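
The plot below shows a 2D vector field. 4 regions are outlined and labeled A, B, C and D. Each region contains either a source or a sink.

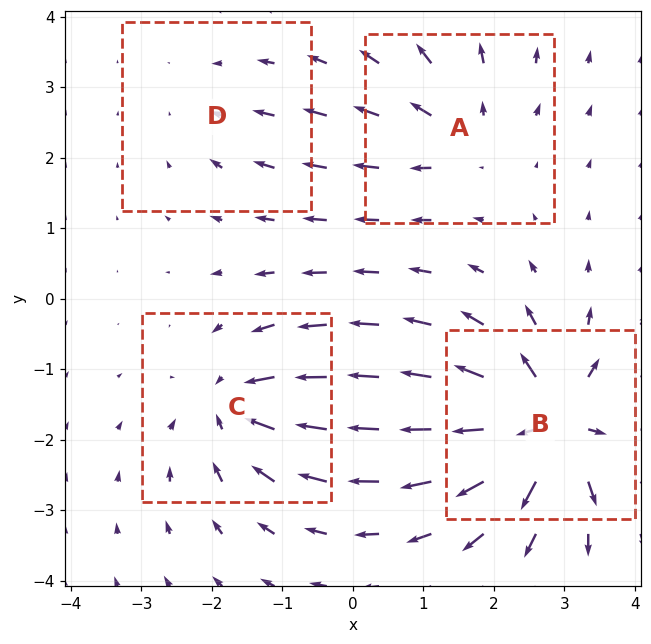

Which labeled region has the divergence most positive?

Divergence at each region's feature centre — A: about +4, B: about +9, C: about -6, D: about -2. Region B is most positive.

B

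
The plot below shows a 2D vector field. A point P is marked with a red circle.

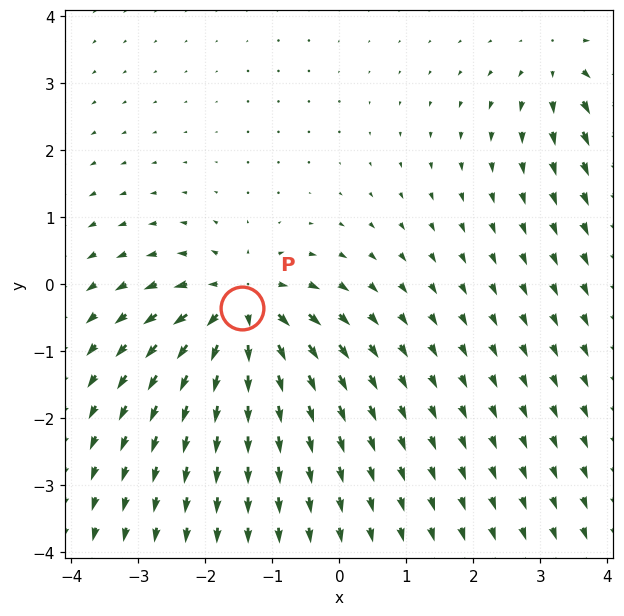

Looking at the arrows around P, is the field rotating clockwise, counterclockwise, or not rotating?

Near P at (-1.5, -0.4) the arrows show no circulation. The curl there is ≈0.

not rotating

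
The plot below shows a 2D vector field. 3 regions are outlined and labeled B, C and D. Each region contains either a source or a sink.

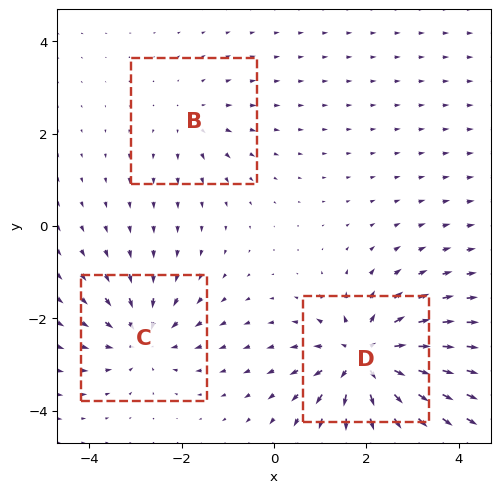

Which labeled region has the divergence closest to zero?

B

Divergence at each region's feature centre — B: about +2, C: about -4, D: about +6. Region B is closest to zero.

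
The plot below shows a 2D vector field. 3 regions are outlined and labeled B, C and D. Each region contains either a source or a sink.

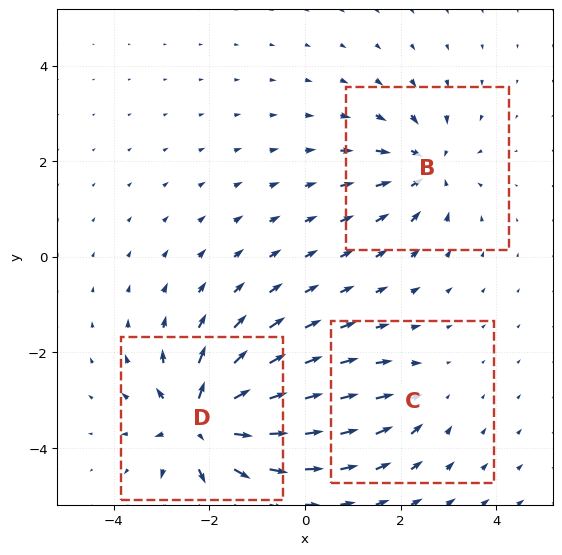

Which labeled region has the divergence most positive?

D

Divergence at each region's feature centre — B: about -4, C: about -2, D: about +6. Region D is most positive.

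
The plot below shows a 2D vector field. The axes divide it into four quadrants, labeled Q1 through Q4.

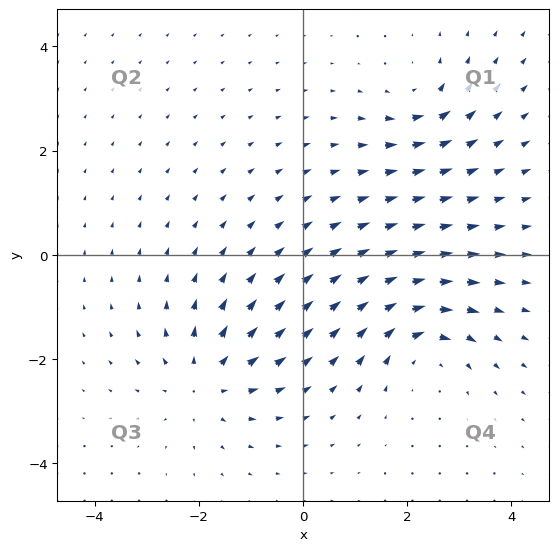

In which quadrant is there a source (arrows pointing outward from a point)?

The source sits at approximately (-1.9, -2.4), which lies in quadrant Q3. The divergence there is about +4, positive as expected for a source.

Q3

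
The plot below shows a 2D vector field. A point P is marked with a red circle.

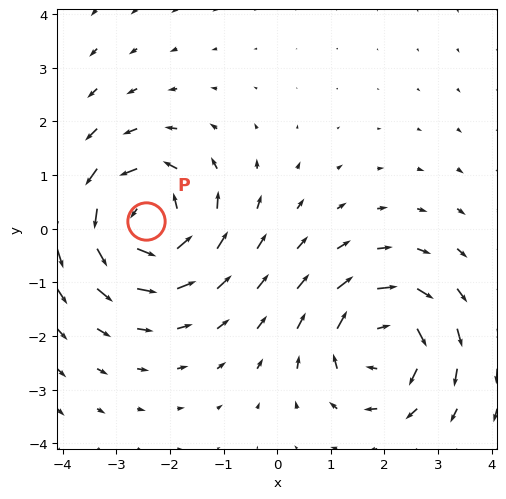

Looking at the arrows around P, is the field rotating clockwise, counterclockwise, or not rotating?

counterclockwise

Near P at (-2.4, 0.1) the arrows circulate counterclockwise. The curl (z-component) there is about +5; positive curl means counterclockwise rotation.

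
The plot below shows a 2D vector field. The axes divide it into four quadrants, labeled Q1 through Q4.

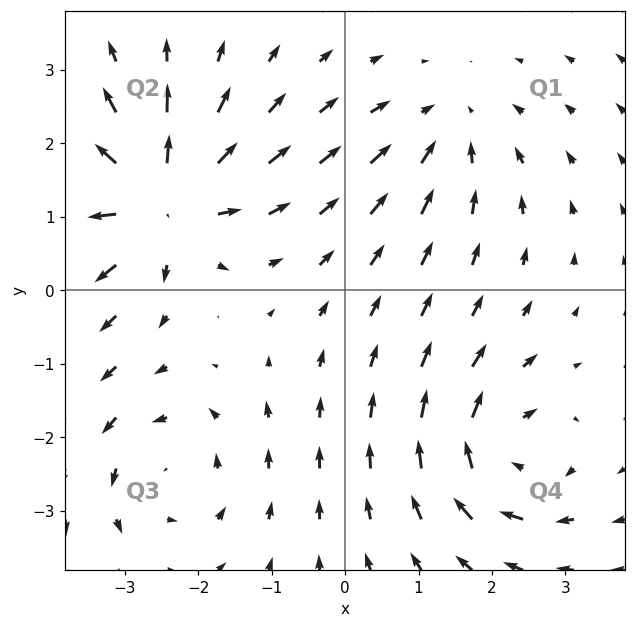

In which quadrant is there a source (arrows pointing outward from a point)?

The source sits at approximately (-2.5, 1.2), which lies in quadrant Q2. The divergence there is about +6, positive as expected for a source.

Q2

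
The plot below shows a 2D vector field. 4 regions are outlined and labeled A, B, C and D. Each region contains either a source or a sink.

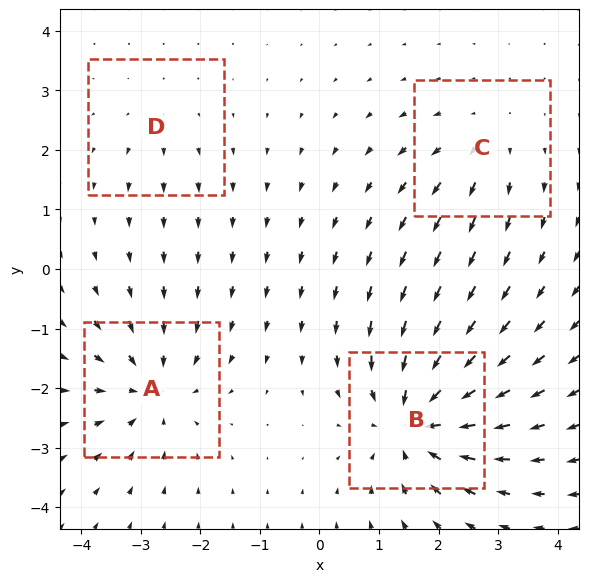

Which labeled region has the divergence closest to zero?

Divergence at each region's feature centre — A: about -5, B: about -7, C: about +3, D: about +2. Region D is closest to zero.

D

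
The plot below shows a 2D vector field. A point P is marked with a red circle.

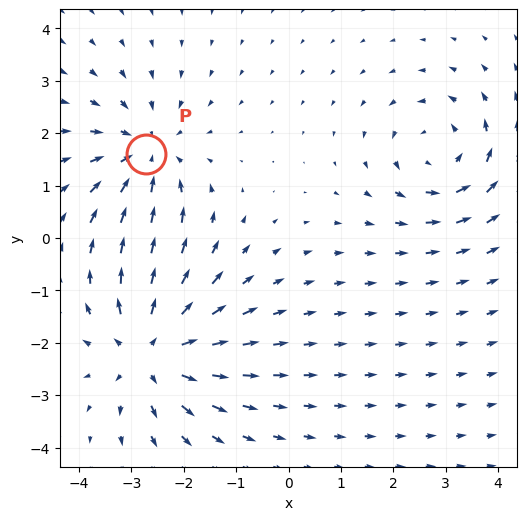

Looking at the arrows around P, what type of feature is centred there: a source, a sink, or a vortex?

At P (-2.7, 1.6) the arrows converge inward. Divergence about -3, curl ≈0 — negative divergence with near-zero curl is a sink.

sink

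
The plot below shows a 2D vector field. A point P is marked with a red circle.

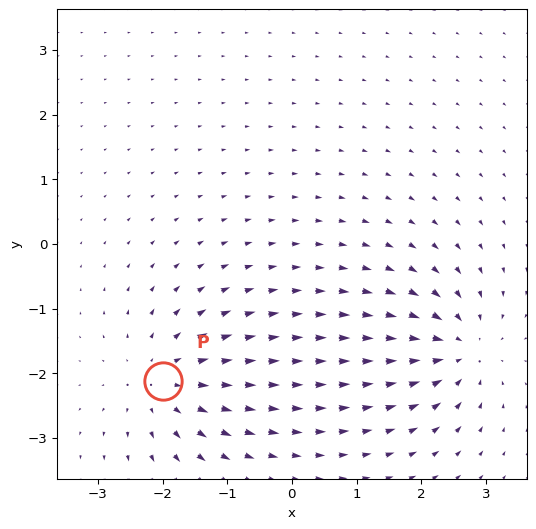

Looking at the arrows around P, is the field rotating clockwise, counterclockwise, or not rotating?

not rotating

Near P at (-2.0, -2.1) the arrows show no circulation. The curl there is ≈0.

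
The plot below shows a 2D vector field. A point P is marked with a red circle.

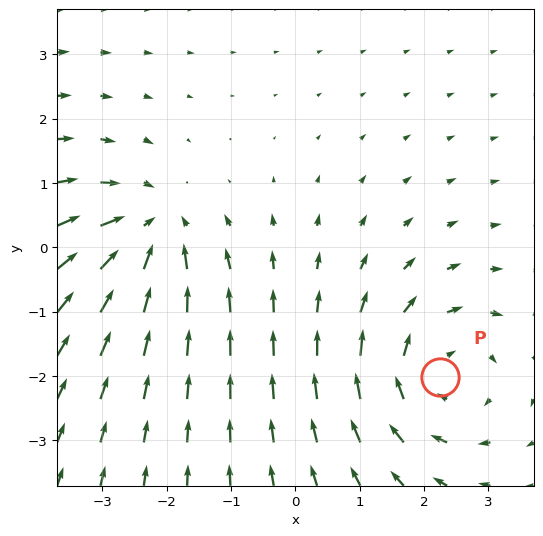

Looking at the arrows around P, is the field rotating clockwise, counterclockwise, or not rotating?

Near P at (2.3, -2.0) the arrows circulate clockwise. The curl (z-component) there is about -3; negative curl means clockwise rotation.

clockwise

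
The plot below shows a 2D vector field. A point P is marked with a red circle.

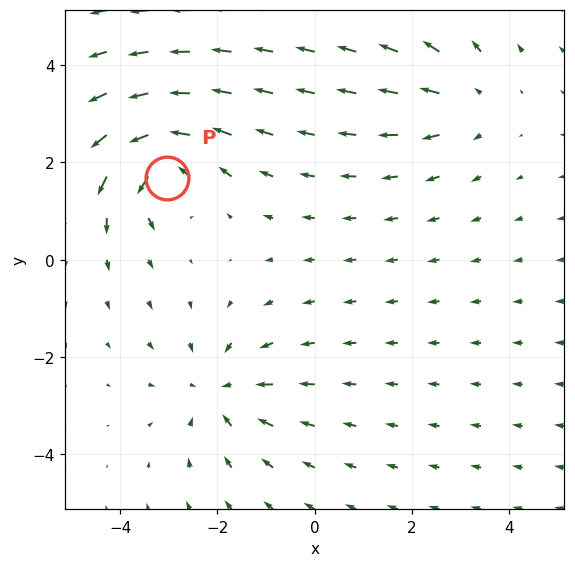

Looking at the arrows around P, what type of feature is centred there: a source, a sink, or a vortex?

vortex

At P (-3.0, 1.7) the arrows circulate counterclockwise. Divergence ≈0, curl about +6 — near-zero divergence with nonzero curl is a vortex.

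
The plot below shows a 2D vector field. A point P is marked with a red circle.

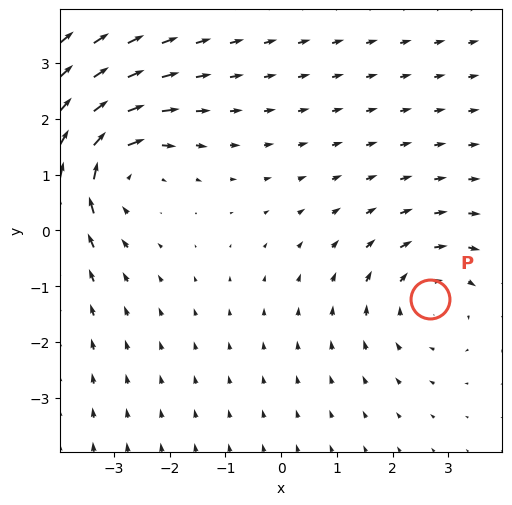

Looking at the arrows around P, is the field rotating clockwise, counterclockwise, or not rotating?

Near P at (2.7, -1.2) the arrows circulate clockwise. The curl (z-component) there is about -2; negative curl means clockwise rotation.

clockwise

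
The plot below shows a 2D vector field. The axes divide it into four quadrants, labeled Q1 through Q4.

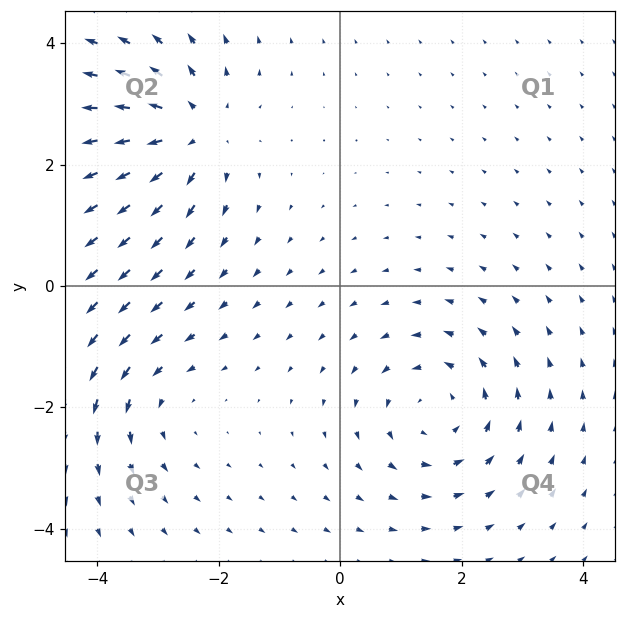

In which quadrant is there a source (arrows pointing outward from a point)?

The source sits at approximately (-2.4, 2.5), which lies in quadrant Q2. The divergence there is about +5, positive as expected for a source.

Q2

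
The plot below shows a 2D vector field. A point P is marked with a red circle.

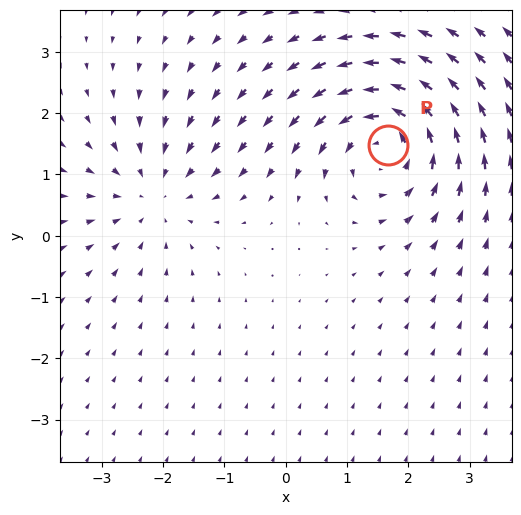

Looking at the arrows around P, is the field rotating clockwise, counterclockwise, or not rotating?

counterclockwise

Near P at (1.7, 1.5) the arrows circulate counterclockwise. The curl (z-component) there is about +5; positive curl means counterclockwise rotation.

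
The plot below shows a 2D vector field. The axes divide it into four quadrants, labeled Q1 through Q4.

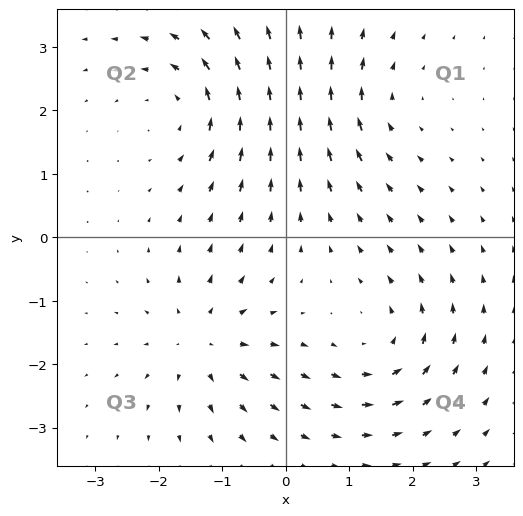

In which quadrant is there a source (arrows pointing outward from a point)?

Q3

The source sits at approximately (-1.3, -1.6), which lies in quadrant Q3. The divergence there is about +5, positive as expected for a source.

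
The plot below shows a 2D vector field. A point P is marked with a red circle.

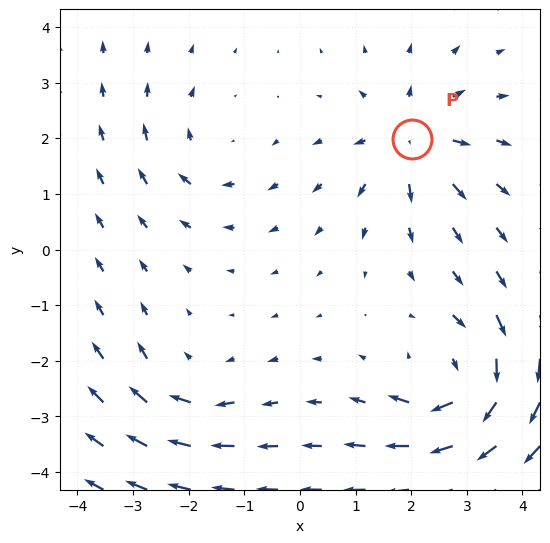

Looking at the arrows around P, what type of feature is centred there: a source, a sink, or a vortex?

source

At P (2.0, 2.0) the arrows spread outward. Divergence about +5, curl ≈0 — positive divergence with near-zero curl is a source.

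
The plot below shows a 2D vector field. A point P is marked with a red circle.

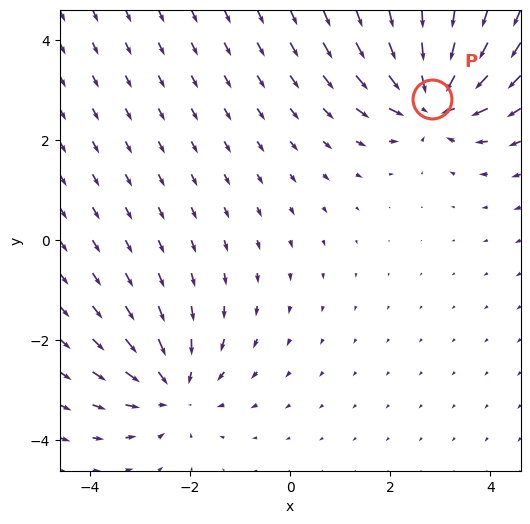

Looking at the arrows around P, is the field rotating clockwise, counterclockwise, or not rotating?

Near P at (2.8, 2.8) the arrows show no circulation. The curl there is ≈0.

not rotating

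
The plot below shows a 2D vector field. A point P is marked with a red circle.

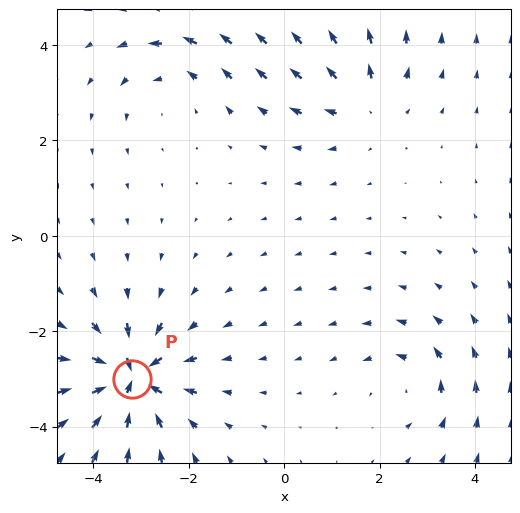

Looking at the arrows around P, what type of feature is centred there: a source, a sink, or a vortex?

At P (-3.2, -3.0) the arrows converge inward. Divergence about -7, curl ≈0 — negative divergence with near-zero curl is a sink.

sink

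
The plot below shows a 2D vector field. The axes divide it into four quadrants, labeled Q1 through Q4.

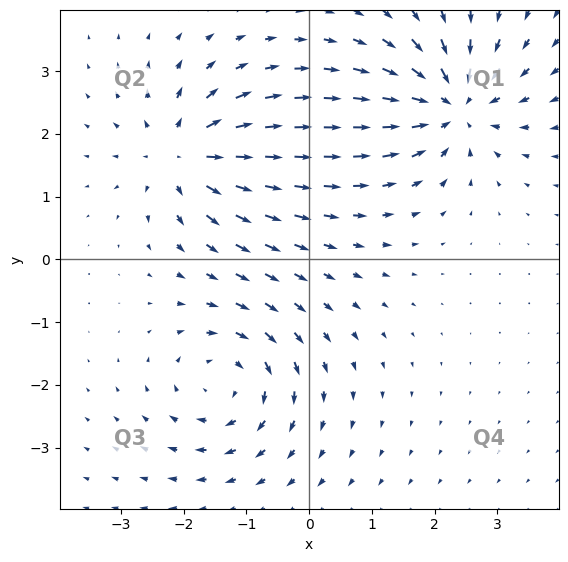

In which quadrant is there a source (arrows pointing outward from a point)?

Q2

The source sits at approximately (-2.0, 1.7), which lies in quadrant Q2. The divergence there is about +5, positive as expected for a source.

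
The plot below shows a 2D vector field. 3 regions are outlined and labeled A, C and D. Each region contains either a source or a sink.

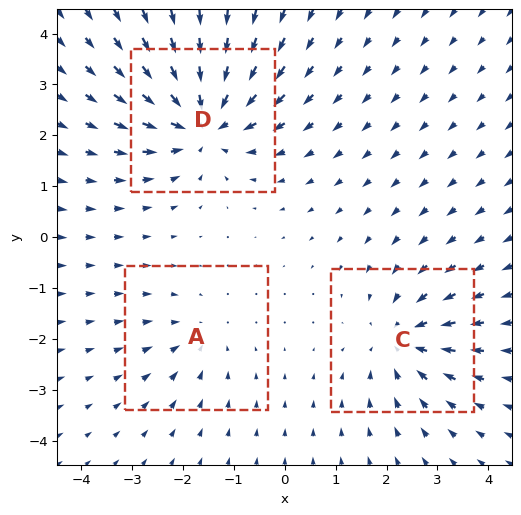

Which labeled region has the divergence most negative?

Divergence at each region's feature centre — A: about -2, C: about -4, D: about -5. Region D is most negative.

D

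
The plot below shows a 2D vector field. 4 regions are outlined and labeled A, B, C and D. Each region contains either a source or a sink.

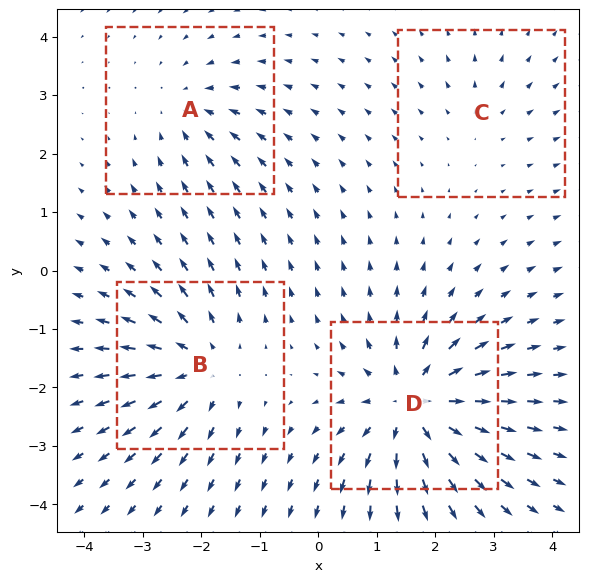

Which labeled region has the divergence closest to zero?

Divergence at each region's feature centre — A: about -3, B: about +5, C: about +2, D: about +7. Region C is closest to zero.

C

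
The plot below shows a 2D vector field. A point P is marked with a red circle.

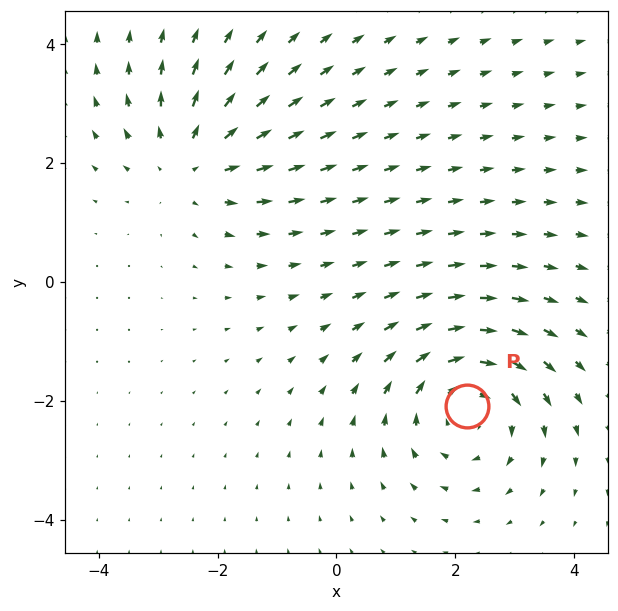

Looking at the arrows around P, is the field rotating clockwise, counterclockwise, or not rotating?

Near P at (2.2, -2.1) the arrows circulate clockwise. The curl (z-component) there is about -3; negative curl means clockwise rotation.

clockwise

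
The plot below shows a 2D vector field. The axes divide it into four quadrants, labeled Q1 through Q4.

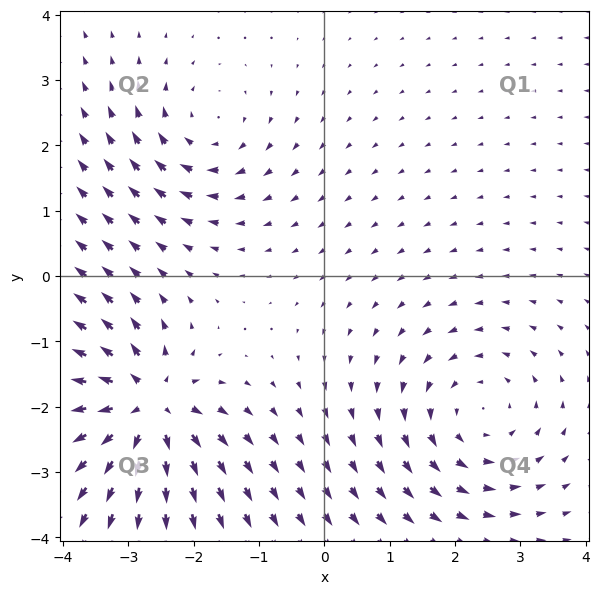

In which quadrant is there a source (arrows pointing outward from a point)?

Q3

The source sits at approximately (-2.7, -2.0), which lies in quadrant Q3. The divergence there is about +7, positive as expected for a source.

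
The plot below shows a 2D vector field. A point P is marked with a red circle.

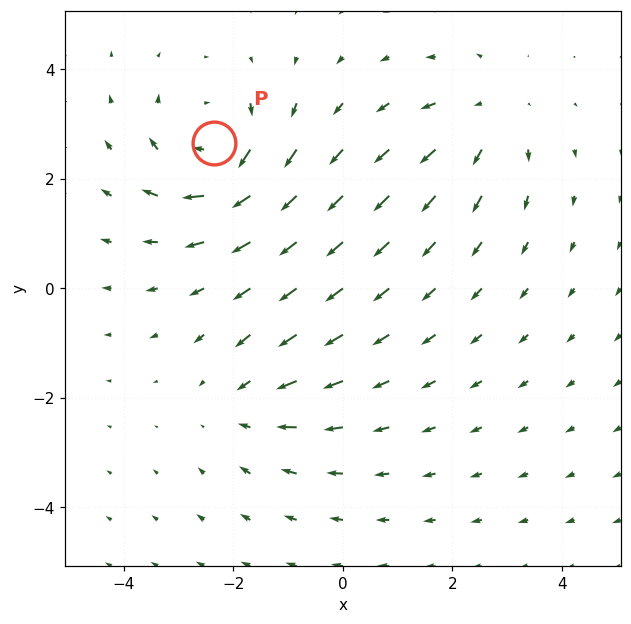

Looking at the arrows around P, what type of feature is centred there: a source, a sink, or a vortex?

vortex

At P (-2.4, 2.7) the arrows circulate clockwise. Divergence ≈0, curl about -5 — near-zero divergence with nonzero curl is a vortex.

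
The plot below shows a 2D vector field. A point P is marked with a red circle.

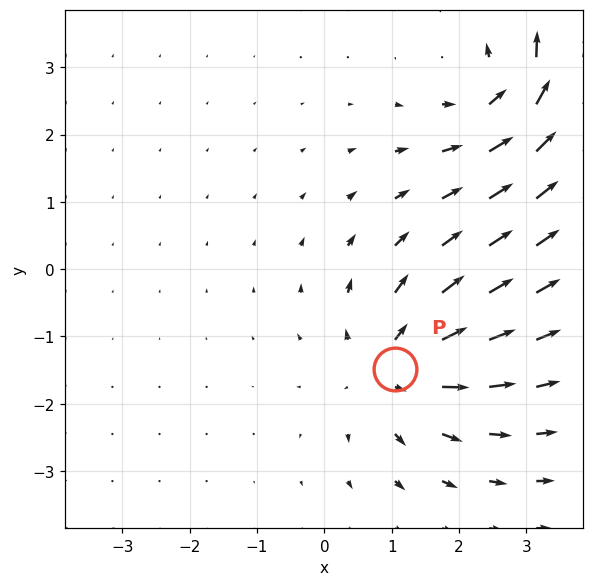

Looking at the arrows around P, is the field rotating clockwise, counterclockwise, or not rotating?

not rotating

Near P at (1.0, -1.5) the arrows show no circulation. The curl there is ≈0.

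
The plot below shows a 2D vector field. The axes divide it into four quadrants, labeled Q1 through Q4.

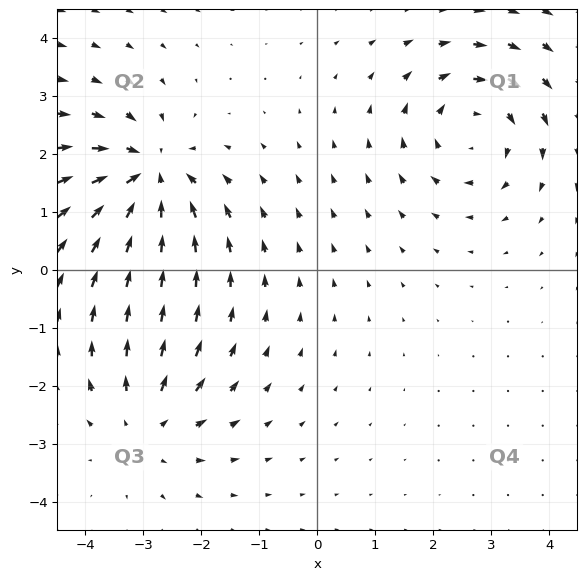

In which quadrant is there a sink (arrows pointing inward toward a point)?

Q2

The sink sits at approximately (-2.9, 1.6), which lies in quadrant Q2. The divergence there is about -5, negative as expected for a sink.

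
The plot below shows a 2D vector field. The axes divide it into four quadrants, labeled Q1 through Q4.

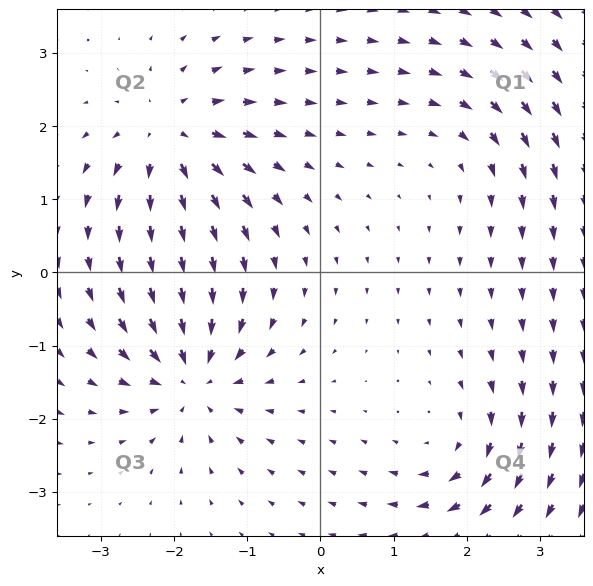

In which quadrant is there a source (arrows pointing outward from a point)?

Q2

The source sits at approximately (-2.1, 1.8), which lies in quadrant Q2. The divergence there is about +6, positive as expected for a source.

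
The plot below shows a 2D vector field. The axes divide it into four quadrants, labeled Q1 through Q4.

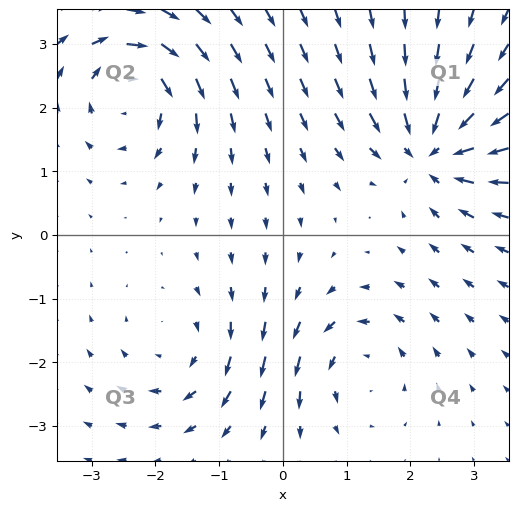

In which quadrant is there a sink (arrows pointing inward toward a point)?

Q1

The sink sits at approximately (2.3, 1.4), which lies in quadrant Q1. The divergence there is about -7, negative as expected for a sink.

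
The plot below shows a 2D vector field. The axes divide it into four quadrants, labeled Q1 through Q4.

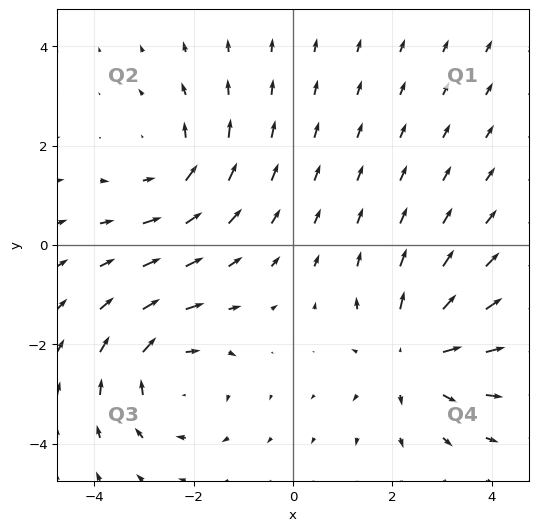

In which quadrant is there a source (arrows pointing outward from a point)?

The source sits at approximately (2.4, -2.2), which lies in quadrant Q4. The divergence there is about +3, positive as expected for a source.

Q4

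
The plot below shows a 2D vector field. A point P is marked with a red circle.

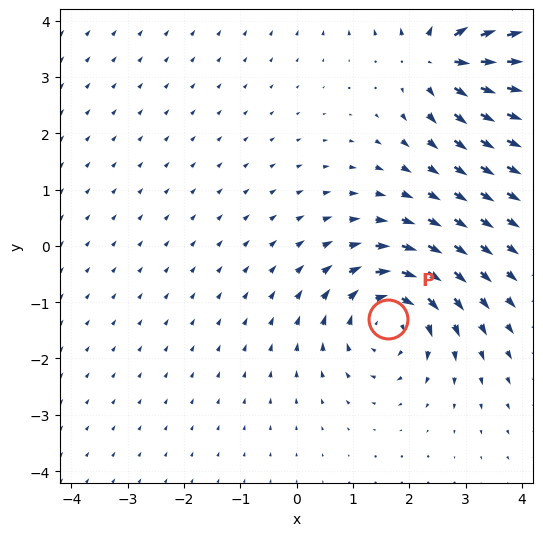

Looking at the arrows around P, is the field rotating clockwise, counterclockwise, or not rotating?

Near P at (1.6, -1.3) the arrows circulate clockwise. The curl (z-component) there is about -5; negative curl means clockwise rotation.

clockwise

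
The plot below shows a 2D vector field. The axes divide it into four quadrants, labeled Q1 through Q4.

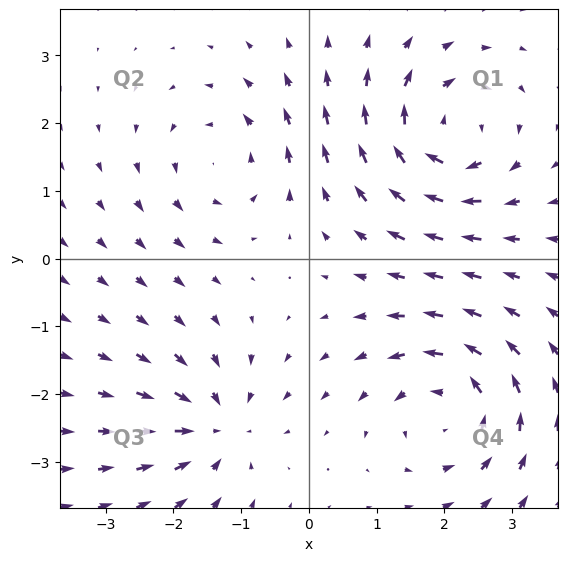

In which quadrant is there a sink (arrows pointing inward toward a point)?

Q3

The sink sits at approximately (-1.4, -2.5), which lies in quadrant Q3. The divergence there is about -4, negative as expected for a sink.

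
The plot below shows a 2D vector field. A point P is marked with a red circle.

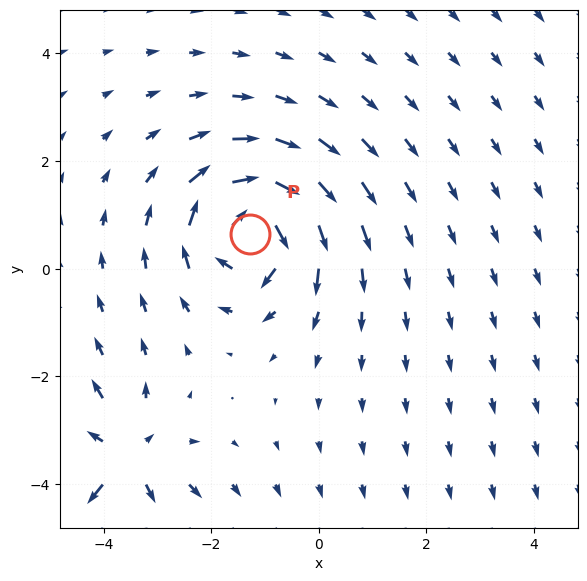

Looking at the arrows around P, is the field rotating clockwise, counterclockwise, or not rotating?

Near P at (-1.3, 0.7) the arrows circulate clockwise. The curl (z-component) there is about -4; negative curl means clockwise rotation.

clockwise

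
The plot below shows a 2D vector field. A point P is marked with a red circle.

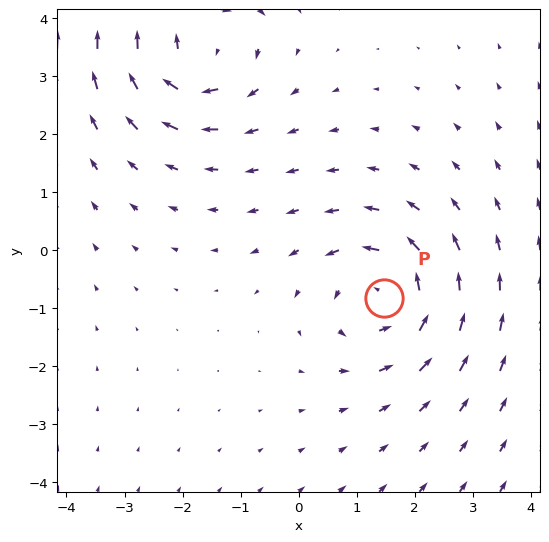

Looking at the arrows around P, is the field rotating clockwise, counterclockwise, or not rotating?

counterclockwise

Near P at (1.5, -0.8) the arrows circulate counterclockwise. The curl (z-component) there is about +4; positive curl means counterclockwise rotation.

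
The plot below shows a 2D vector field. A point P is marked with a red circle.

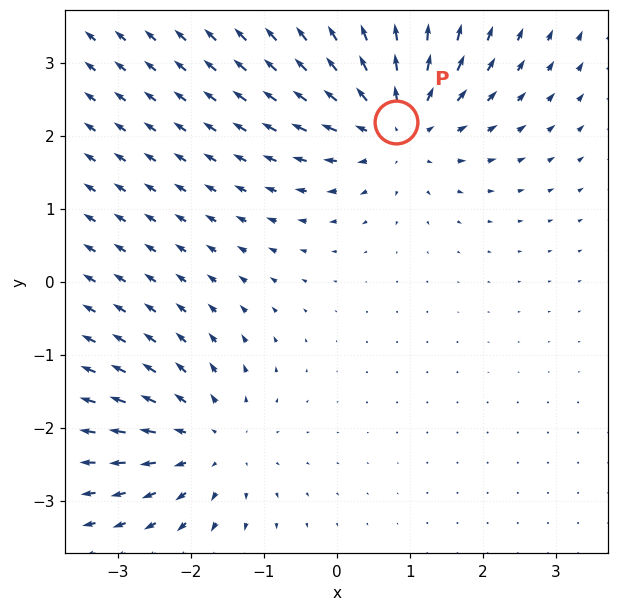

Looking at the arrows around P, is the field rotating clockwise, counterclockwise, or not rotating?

not rotating

Near P at (0.8, 2.2) the arrows show no circulation. The curl there is ≈0.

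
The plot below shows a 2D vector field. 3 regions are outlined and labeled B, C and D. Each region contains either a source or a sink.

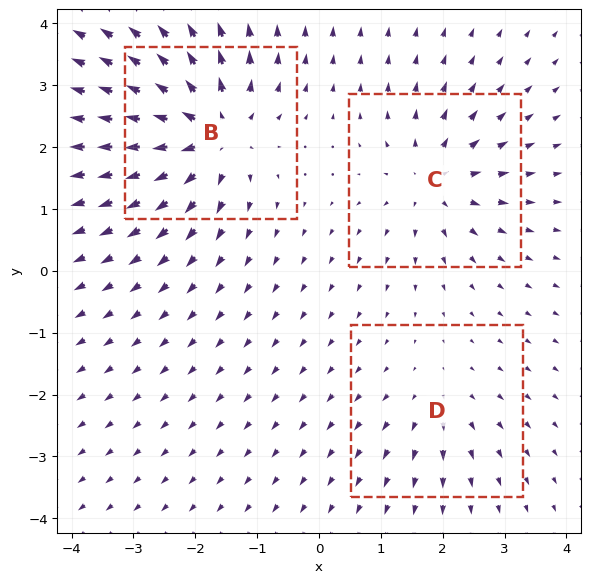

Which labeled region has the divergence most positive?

B

Divergence at each region's feature centre — B: about +6, C: about +4, D: about +2. Region B is most positive.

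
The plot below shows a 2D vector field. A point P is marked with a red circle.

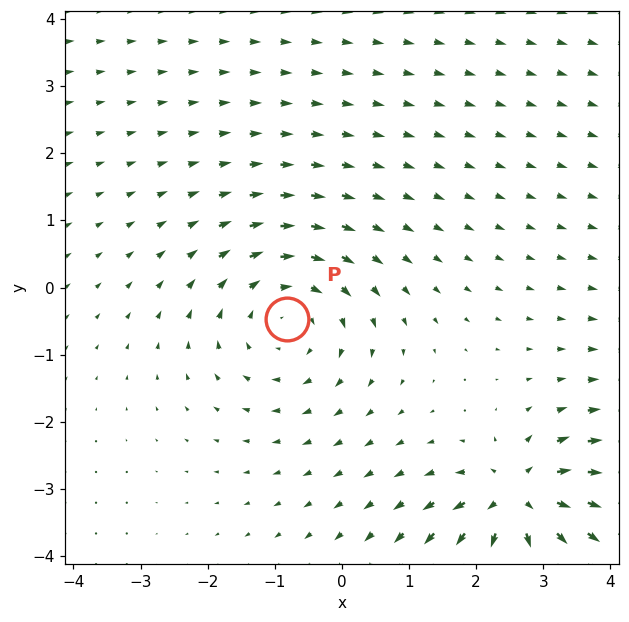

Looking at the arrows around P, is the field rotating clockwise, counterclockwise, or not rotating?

clockwise

Near P at (-0.8, -0.5) the arrows circulate clockwise. The curl (z-component) there is about -3; negative curl means clockwise rotation.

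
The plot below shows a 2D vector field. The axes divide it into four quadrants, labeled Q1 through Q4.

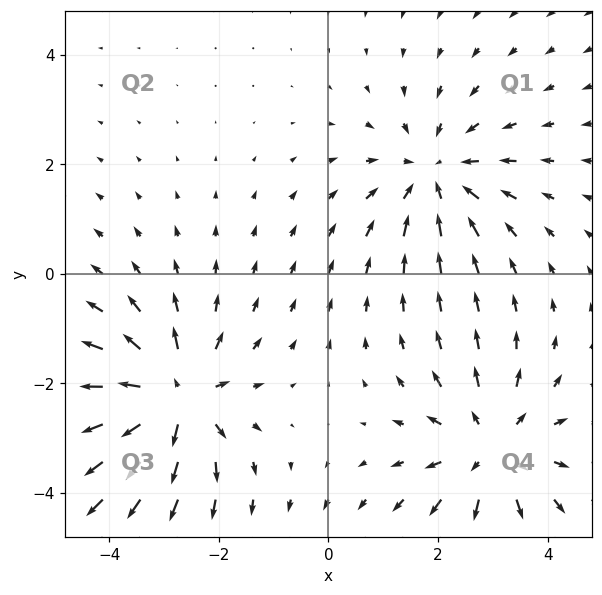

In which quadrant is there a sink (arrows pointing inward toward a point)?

Q1

The sink sits at approximately (1.9, 1.8), which lies in quadrant Q1. The divergence there is about -4, negative as expected for a sink.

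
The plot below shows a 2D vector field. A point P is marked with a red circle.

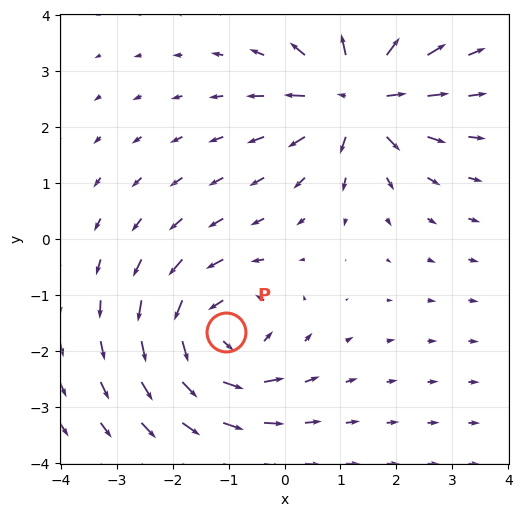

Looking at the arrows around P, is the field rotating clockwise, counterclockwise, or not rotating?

counterclockwise

Near P at (-1.1, -1.7) the arrows circulate counterclockwise. The curl (z-component) there is about +5; positive curl means counterclockwise rotation.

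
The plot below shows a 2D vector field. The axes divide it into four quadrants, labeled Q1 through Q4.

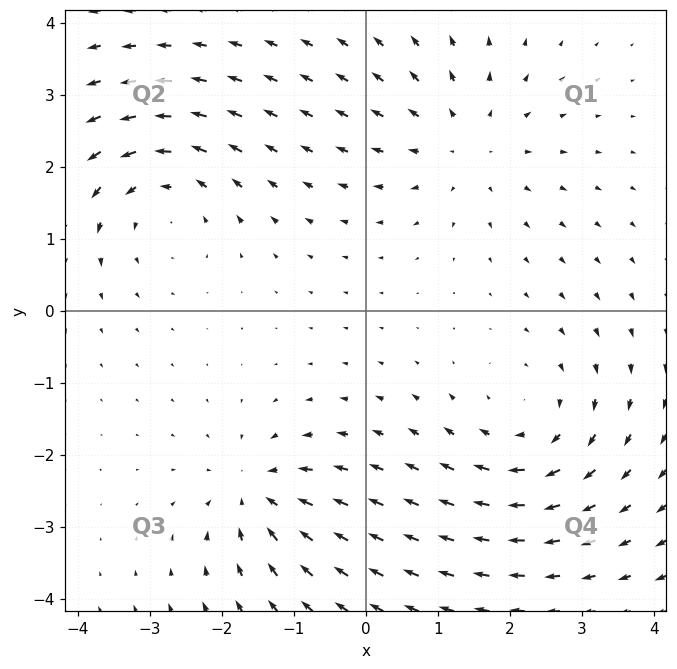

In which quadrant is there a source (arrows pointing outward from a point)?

The source sits at approximately (1.4, 2.3), which lies in quadrant Q1. The divergence there is about +3, positive as expected for a source.

Q1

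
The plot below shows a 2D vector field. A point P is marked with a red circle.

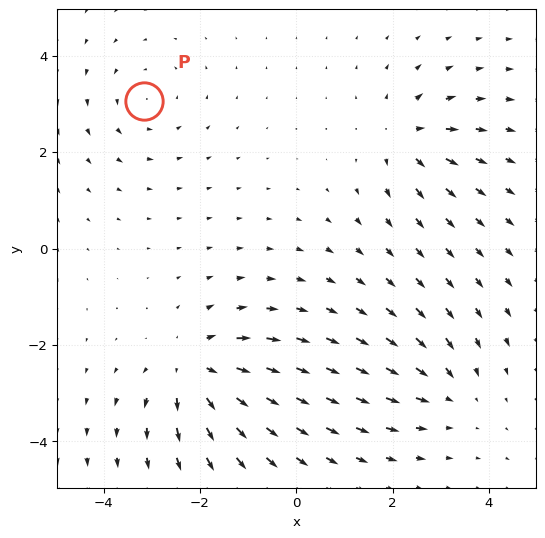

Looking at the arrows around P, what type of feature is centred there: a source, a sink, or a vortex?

vortex

At P (-3.2, 3.1) the arrows circulate counterclockwise. Divergence ≈0, curl about +2 — near-zero divergence with nonzero curl is a vortex.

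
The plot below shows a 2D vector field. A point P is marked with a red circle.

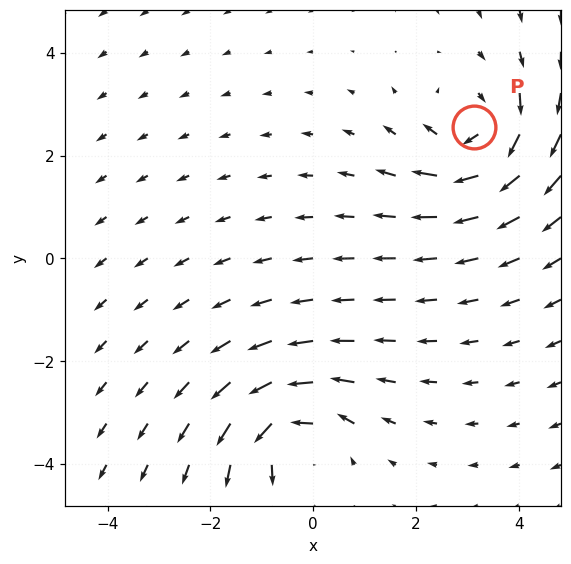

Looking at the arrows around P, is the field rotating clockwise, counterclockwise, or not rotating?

Near P at (3.1, 2.5) the arrows circulate clockwise. The curl (z-component) there is about -4; negative curl means clockwise rotation.

clockwise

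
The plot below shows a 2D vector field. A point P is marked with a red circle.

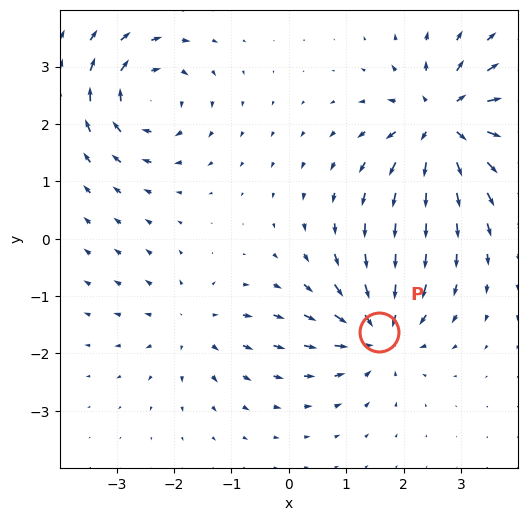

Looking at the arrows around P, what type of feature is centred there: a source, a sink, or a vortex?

sink

At P (1.6, -1.6) the arrows converge inward. Divergence about -5, curl ≈0 — negative divergence with near-zero curl is a sink.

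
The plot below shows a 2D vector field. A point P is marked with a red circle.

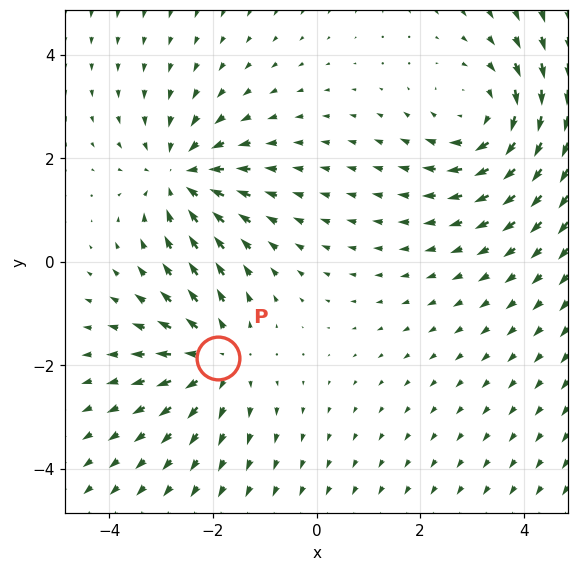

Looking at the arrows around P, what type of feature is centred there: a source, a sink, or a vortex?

At P (-1.9, -1.9) the arrows spread outward. Divergence about +3, curl ≈0 — positive divergence with near-zero curl is a source.

source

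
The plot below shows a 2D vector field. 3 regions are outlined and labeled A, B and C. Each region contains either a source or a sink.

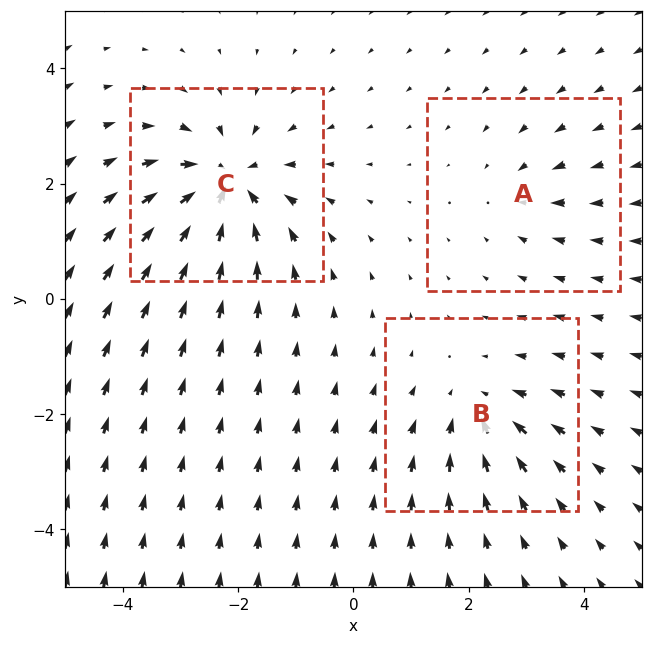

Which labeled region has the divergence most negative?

C

Divergence at each region's feature centre — A: about -2, B: about -3, C: about -5. Region C is most negative.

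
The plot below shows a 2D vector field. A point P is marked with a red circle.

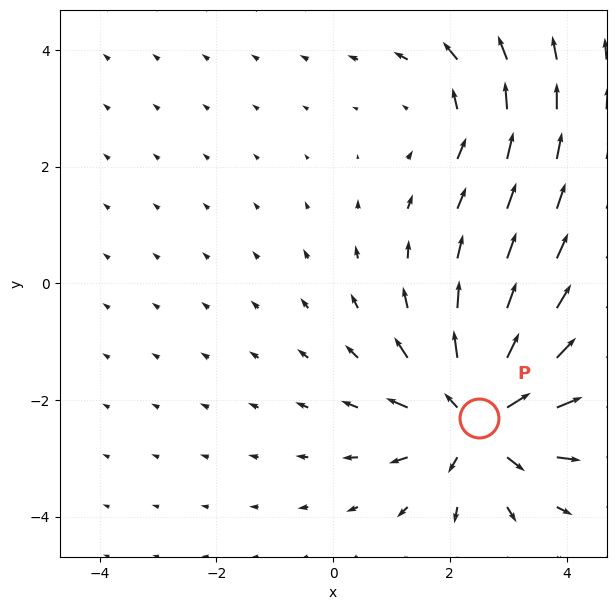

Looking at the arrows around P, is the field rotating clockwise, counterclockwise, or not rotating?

Near P at (2.5, -2.3) the arrows show no circulation. The curl there is ≈0.

not rotating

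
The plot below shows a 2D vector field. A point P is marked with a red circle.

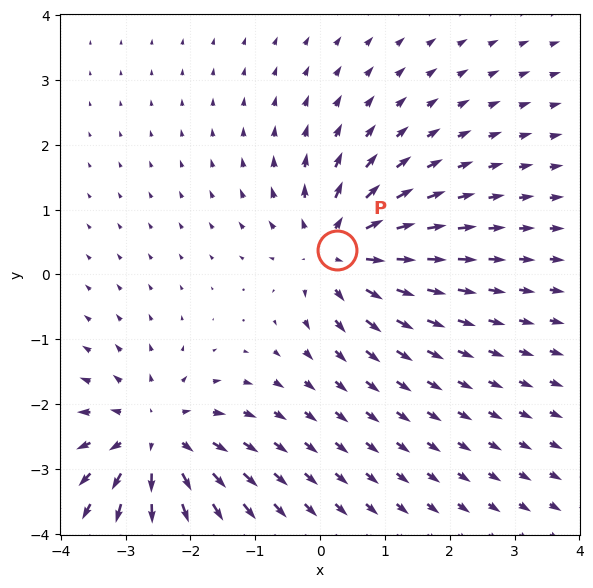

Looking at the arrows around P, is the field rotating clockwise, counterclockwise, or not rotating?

Near P at (0.3, 0.4) the arrows show no circulation. The curl there is ≈0.

not rotating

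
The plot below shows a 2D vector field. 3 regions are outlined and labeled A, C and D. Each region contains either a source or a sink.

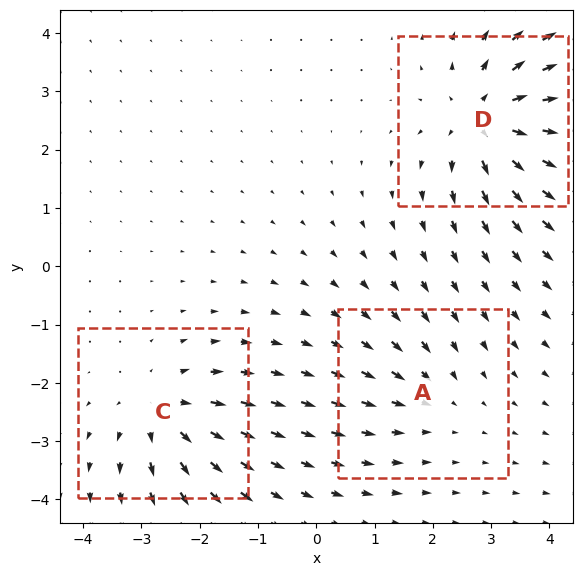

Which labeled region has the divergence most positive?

D

Divergence at each region's feature centre — A: about -2, C: about +4, D: about +5. Region D is most positive.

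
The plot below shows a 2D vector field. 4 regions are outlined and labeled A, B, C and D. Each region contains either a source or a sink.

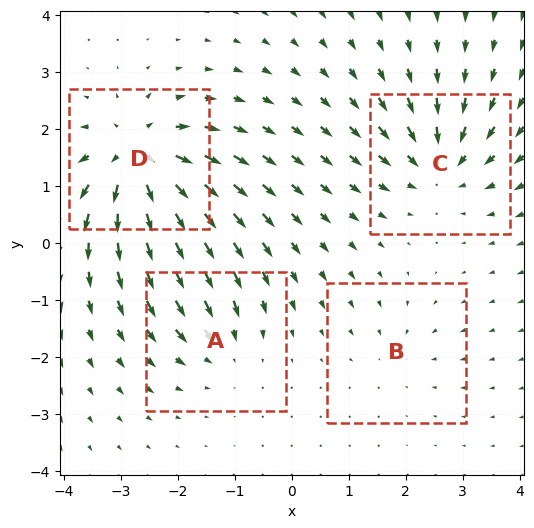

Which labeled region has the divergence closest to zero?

B

Divergence at each region's feature centre — A: about -4, B: about -2, C: about -6, D: about +8. Region B is closest to zero.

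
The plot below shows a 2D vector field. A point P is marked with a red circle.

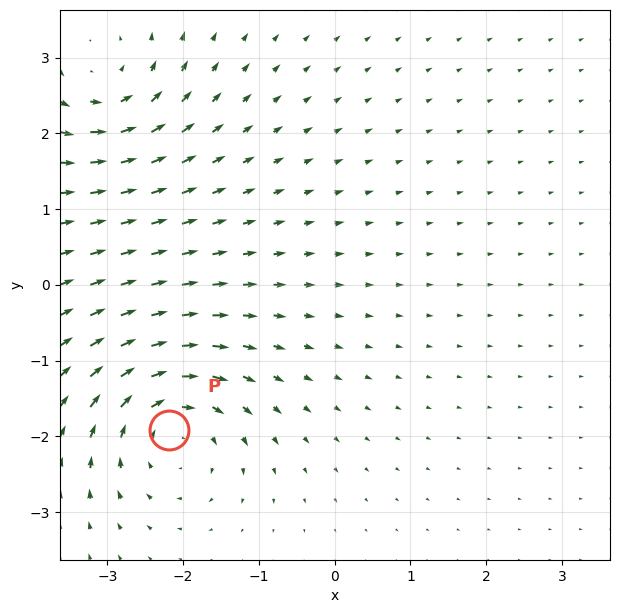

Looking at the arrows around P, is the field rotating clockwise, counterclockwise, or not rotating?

Near P at (-2.2, -1.9) the arrows circulate clockwise. The curl (z-component) there is about -6; negative curl means clockwise rotation.

clockwise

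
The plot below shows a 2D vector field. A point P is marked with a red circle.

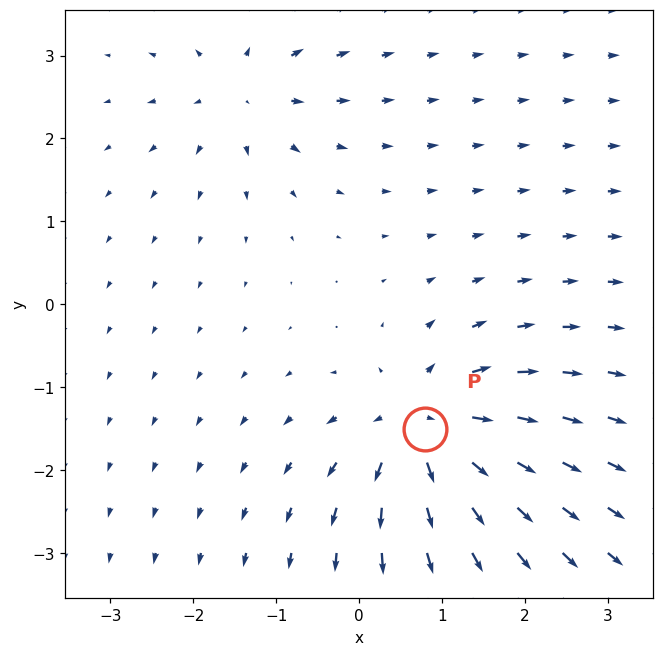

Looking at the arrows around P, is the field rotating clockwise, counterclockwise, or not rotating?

Near P at (0.8, -1.5) the arrows show no circulation. The curl there is ≈0.

not rotating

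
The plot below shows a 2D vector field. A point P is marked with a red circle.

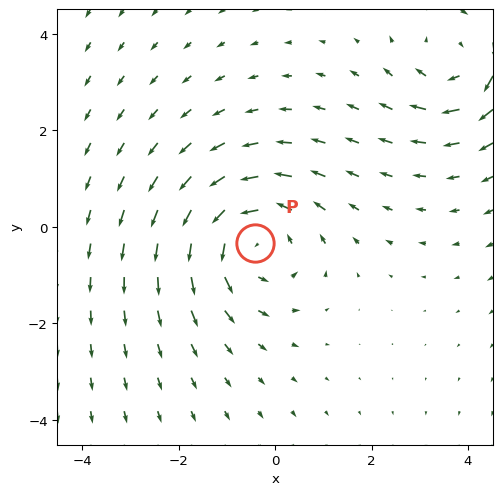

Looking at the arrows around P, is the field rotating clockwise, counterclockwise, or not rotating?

Near P at (-0.4, -0.3) the arrows circulate counterclockwise. The curl (z-component) there is about +3; positive curl means counterclockwise rotation.

counterclockwise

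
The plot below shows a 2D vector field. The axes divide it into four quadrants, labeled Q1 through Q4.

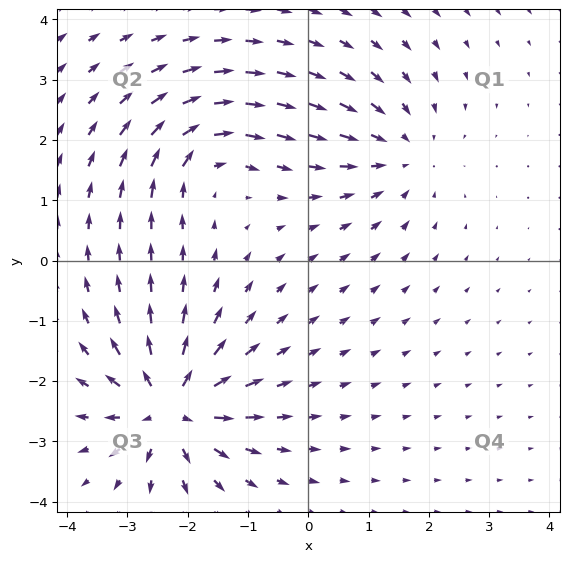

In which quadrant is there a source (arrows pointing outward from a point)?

Q3

The source sits at approximately (-2.3, -2.4), which lies in quadrant Q3. The divergence there is about +6, positive as expected for a source.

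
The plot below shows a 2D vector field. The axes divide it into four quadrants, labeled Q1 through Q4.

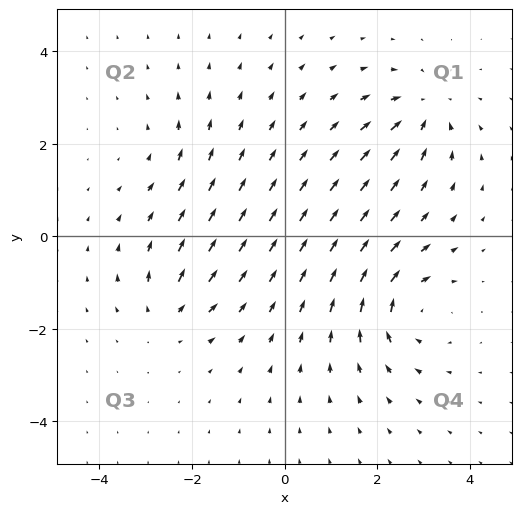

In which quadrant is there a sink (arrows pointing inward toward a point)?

The sink sits at approximately (3.0, 2.7), which lies in quadrant Q1. The divergence there is about -5, negative as expected for a sink.

Q1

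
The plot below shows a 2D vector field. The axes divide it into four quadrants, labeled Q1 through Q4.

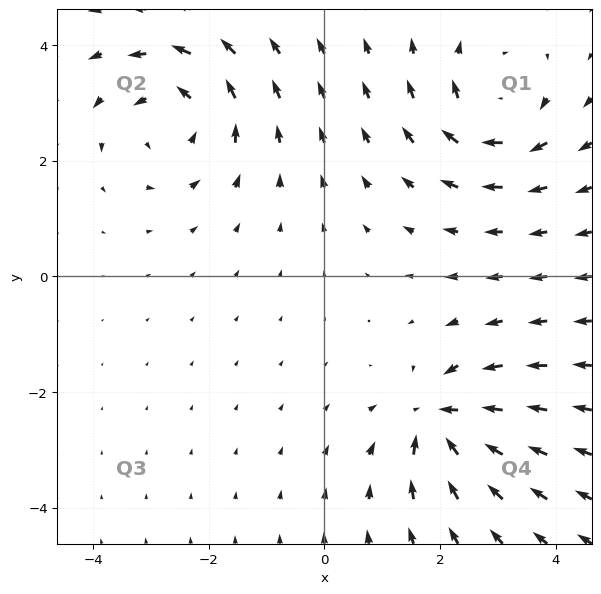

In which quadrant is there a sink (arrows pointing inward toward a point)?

Q4

The sink sits at approximately (2.0, -2.5), which lies in quadrant Q4. The divergence there is about -5, negative as expected for a sink.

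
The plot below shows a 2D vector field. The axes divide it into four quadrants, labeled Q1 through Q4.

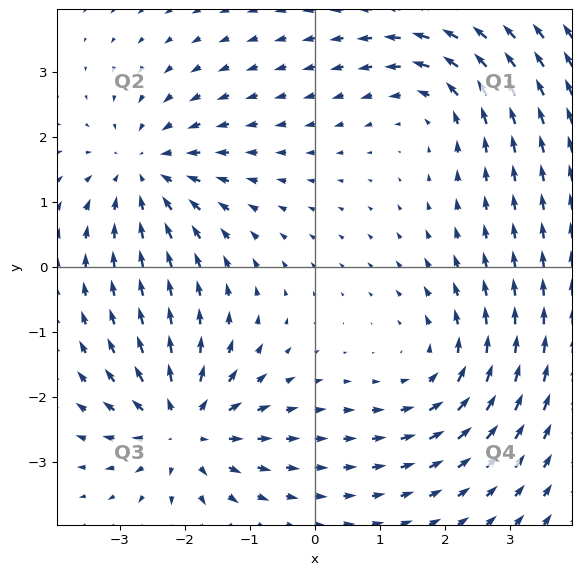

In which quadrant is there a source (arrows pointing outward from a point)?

The source sits at approximately (-2.0, -2.5), which lies in quadrant Q3. The divergence there is about +5, positive as expected for a source.

Q3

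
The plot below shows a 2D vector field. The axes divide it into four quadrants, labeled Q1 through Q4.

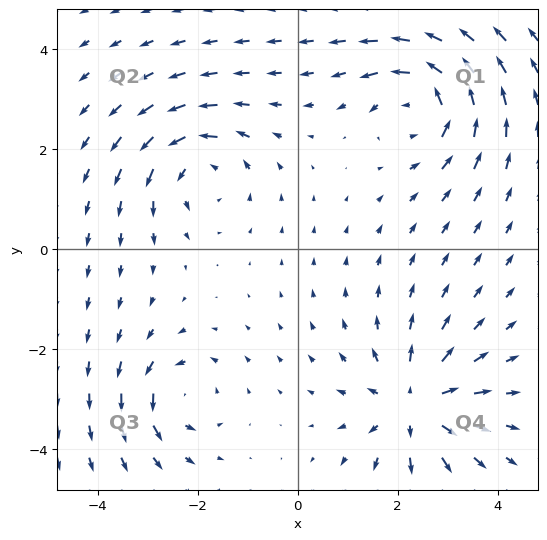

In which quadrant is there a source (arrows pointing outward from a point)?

Q4

The source sits at approximately (2.3, -3.1), which lies in quadrant Q4. The divergence there is about +5, positive as expected for a source.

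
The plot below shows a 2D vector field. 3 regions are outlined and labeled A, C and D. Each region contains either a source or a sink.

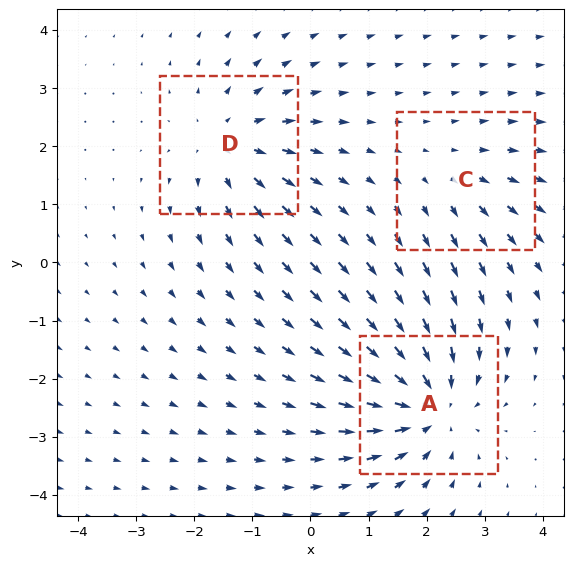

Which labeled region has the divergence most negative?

Divergence at each region's feature centre — A: about -5, C: about +2, D: about +3. Region A is most negative.

A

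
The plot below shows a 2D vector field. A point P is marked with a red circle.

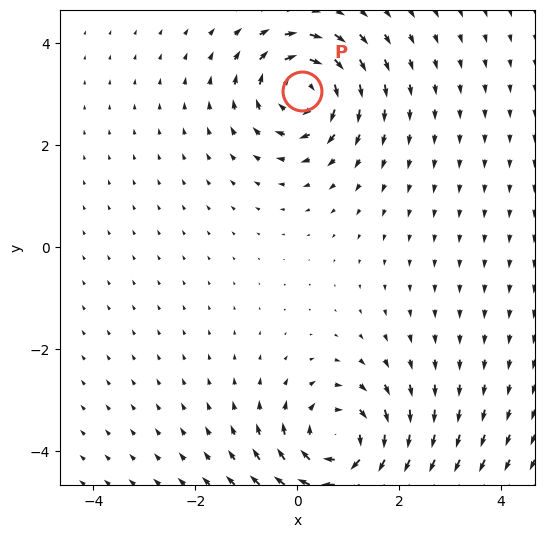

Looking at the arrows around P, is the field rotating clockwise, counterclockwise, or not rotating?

Near P at (0.1, 3.1) the arrows circulate clockwise. The curl (z-component) there is about -5; negative curl means clockwise rotation.

clockwise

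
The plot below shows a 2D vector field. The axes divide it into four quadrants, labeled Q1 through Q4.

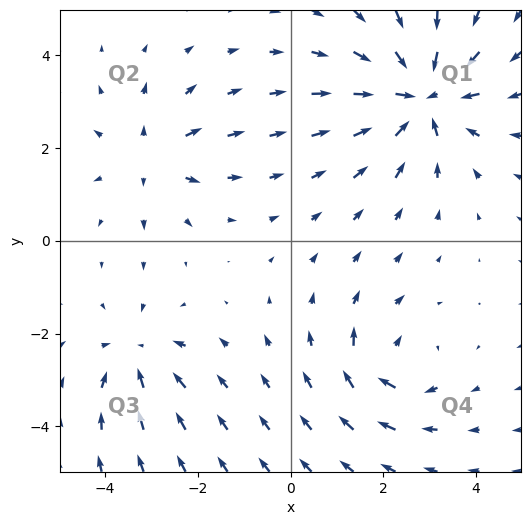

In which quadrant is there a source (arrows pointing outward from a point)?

Q2

The source sits at approximately (-3.0, 1.8), which lies in quadrant Q2. The divergence there is about +3, positive as expected for a source.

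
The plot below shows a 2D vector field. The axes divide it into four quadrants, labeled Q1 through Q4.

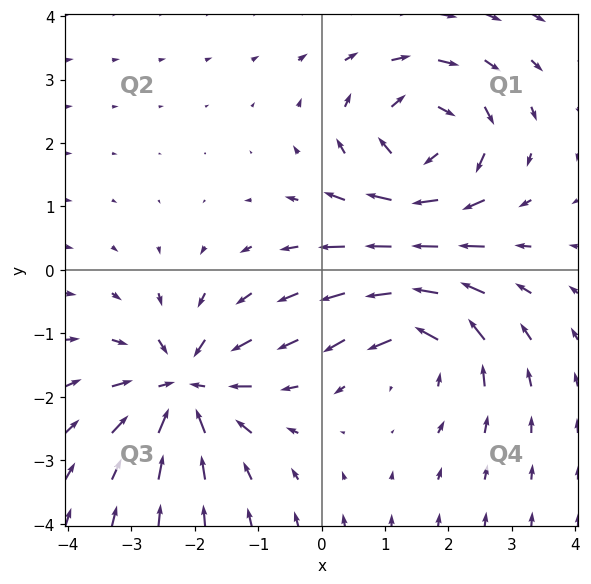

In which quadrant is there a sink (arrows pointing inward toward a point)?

Q3

The sink sits at approximately (-2.2, -1.8), which lies in quadrant Q3. The divergence there is about -5, negative as expected for a sink.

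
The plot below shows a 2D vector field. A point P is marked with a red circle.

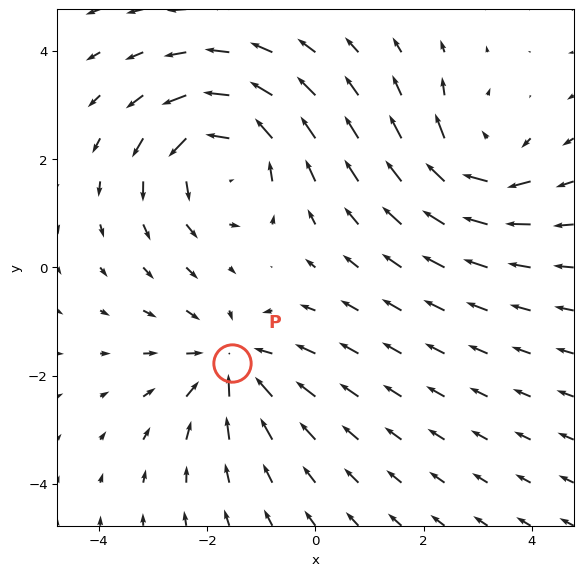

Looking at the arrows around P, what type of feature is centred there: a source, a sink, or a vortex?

sink

At P (-1.5, -1.8) the arrows converge inward. Divergence about -3, curl ≈0 — negative divergence with near-zero curl is a sink.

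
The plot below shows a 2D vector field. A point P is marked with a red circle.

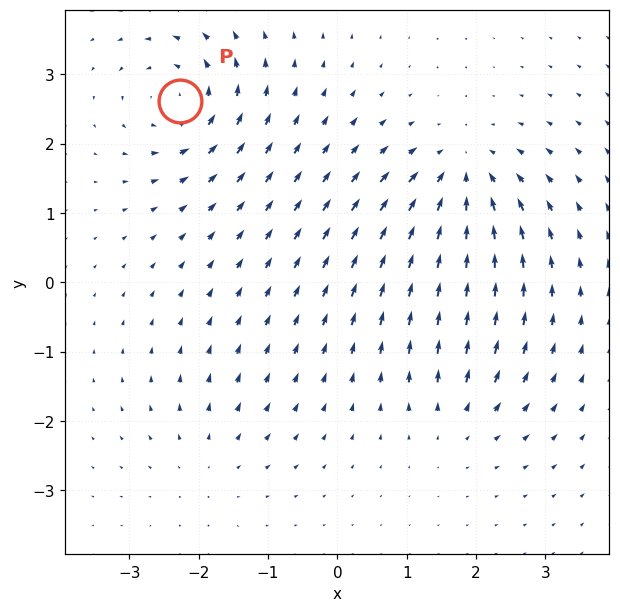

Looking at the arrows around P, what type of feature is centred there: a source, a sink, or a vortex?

vortex

At P (-2.3, 2.6) the arrows circulate counterclockwise. Divergence ≈0, curl about +6 — near-zero divergence with nonzero curl is a vortex.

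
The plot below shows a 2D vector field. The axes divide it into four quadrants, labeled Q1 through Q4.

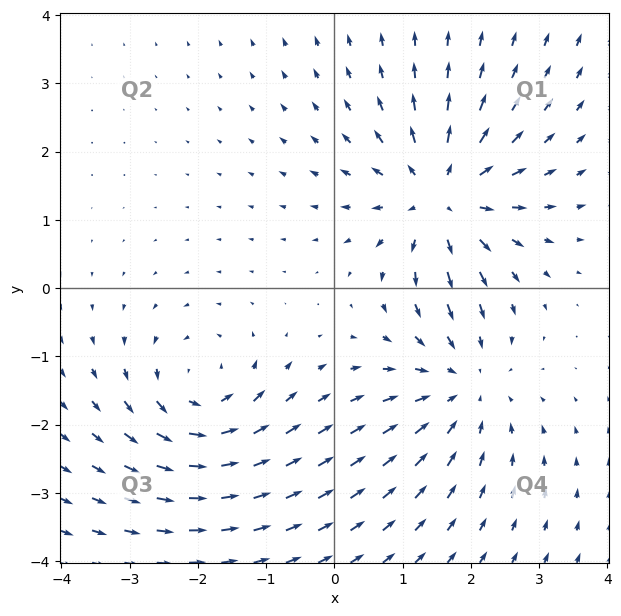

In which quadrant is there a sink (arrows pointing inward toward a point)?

Q4

The sink sits at approximately (1.9, -1.4), which lies in quadrant Q4. The divergence there is about -3, negative as expected for a sink.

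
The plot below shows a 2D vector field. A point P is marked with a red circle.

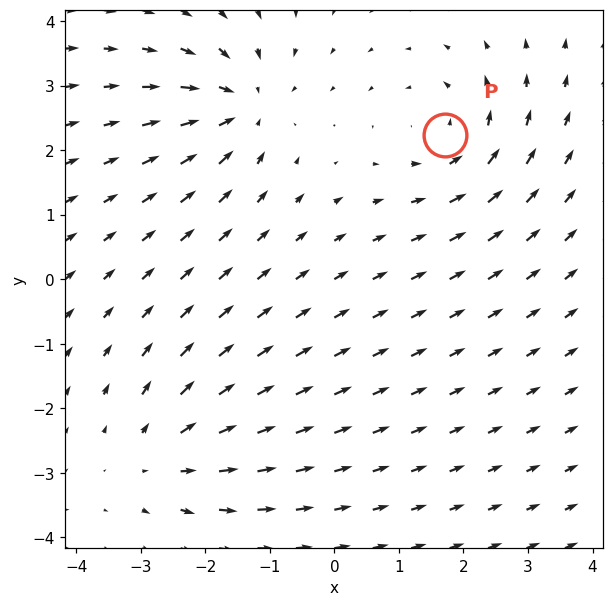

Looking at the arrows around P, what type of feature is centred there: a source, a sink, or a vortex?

vortex

At P (1.7, 2.2) the arrows circulate counterclockwise. Divergence ≈0, curl about +3 — near-zero divergence with nonzero curl is a vortex.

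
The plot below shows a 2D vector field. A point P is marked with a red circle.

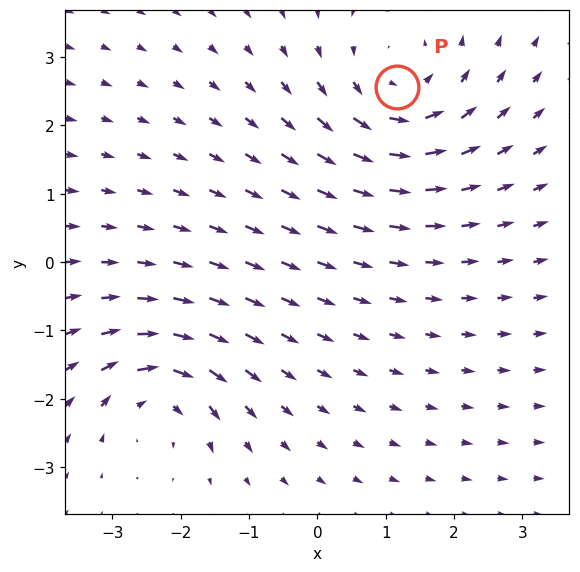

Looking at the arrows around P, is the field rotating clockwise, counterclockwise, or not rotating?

counterclockwise

Near P at (1.2, 2.6) the arrows circulate counterclockwise. The curl (z-component) there is about +4; positive curl means counterclockwise rotation.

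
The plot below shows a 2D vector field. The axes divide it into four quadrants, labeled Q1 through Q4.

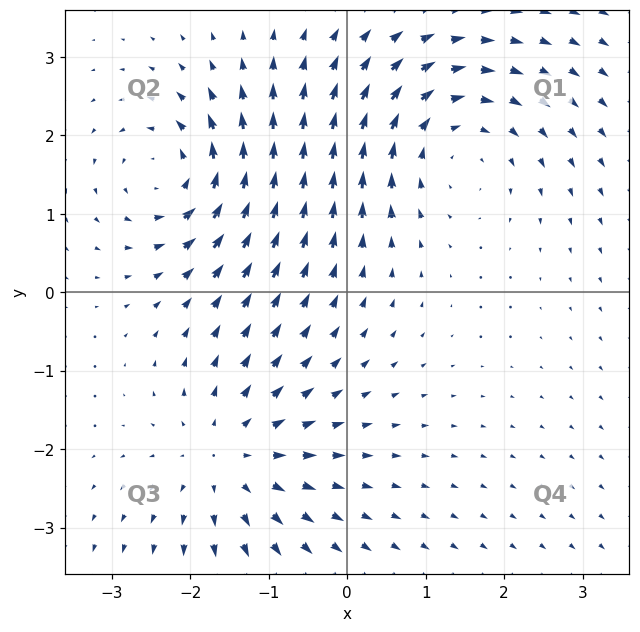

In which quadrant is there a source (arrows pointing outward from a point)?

Q3

The source sits at approximately (-1.5, -2.1), which lies in quadrant Q3. The divergence there is about +4, positive as expected for a source.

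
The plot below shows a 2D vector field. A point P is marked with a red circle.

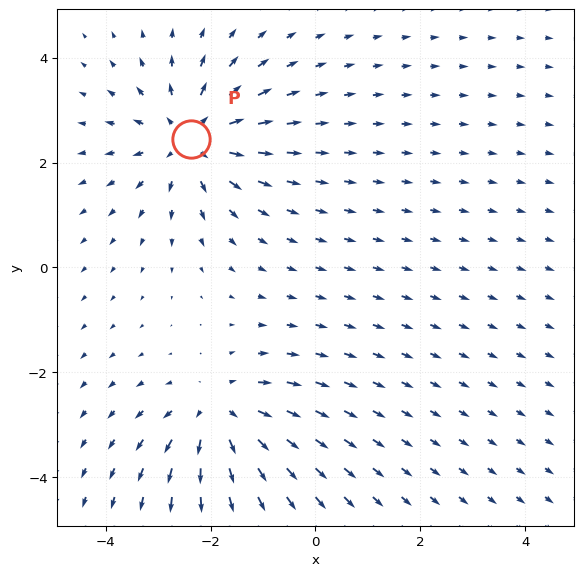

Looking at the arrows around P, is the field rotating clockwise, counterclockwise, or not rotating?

Near P at (-2.4, 2.4) the arrows show no circulation. The curl there is ≈0.

not rotating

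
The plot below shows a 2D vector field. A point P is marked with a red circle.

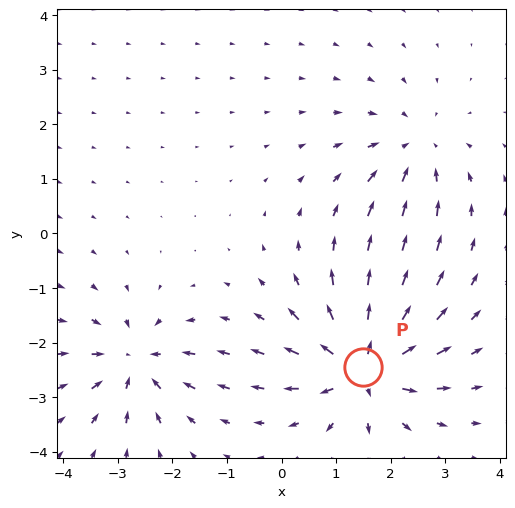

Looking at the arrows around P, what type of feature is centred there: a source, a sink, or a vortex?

source

At P (1.5, -2.4) the arrows spread outward. Divergence about +7, curl ≈0 — positive divergence with near-zero curl is a source.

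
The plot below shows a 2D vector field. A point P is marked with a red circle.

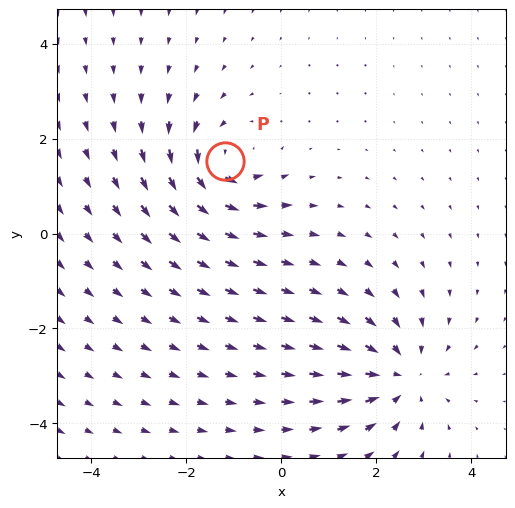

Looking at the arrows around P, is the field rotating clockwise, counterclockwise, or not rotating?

counterclockwise

Near P at (-1.2, 1.5) the arrows circulate counterclockwise. The curl (z-component) there is about +3; positive curl means counterclockwise rotation.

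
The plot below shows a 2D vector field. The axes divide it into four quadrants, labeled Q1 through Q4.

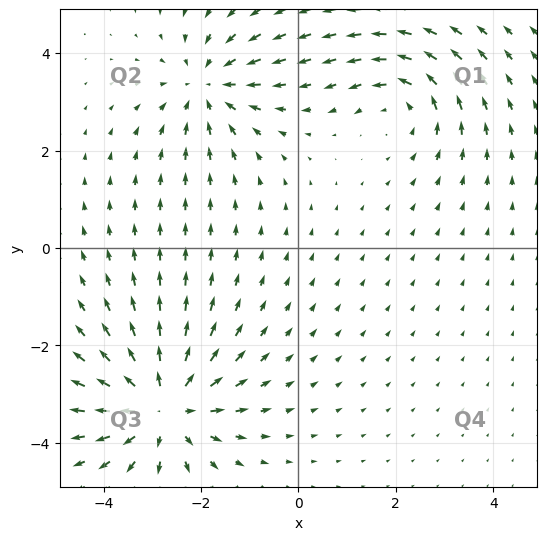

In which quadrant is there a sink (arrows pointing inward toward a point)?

The sink sits at approximately (-1.9, 3.3), which lies in quadrant Q2. The divergence there is about -3, negative as expected for a sink.

Q2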